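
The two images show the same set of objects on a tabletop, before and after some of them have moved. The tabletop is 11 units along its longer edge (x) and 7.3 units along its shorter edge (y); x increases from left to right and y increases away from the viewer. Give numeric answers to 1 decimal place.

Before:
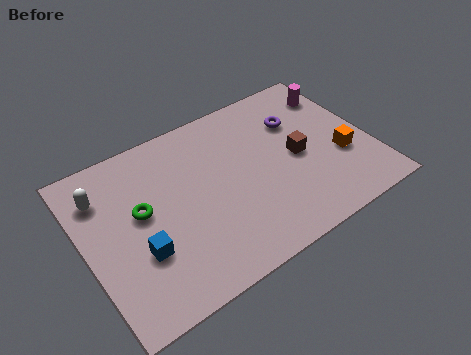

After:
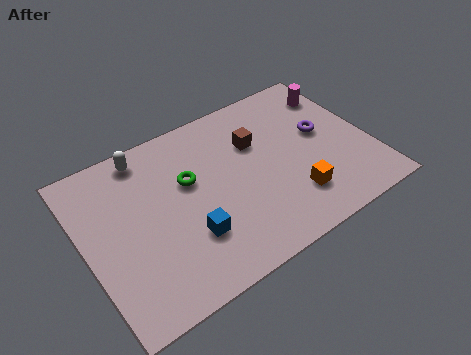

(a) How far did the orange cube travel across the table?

2.3

From (9.8, 2.7) to (7.7, 1.8), the orange cube covered √(2.1² + 0.9²) ≈ 2.3 units.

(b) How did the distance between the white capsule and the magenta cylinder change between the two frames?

-1.8

They were about 9.3 units apart before and 7.5 after — 1.8 units closer together.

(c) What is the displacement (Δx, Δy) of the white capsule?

(1.8, 0.9)

The white capsule was at about (0.9, 5.5) and moved to about (2.7, 6.4).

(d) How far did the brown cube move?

2.0

The brown cube was near (8.2, 3.5) before and (6.8, 4.9) after, so it travelled √(1.4² + 1.4²) ≈ 2.0 units.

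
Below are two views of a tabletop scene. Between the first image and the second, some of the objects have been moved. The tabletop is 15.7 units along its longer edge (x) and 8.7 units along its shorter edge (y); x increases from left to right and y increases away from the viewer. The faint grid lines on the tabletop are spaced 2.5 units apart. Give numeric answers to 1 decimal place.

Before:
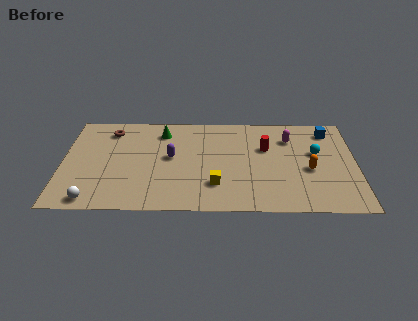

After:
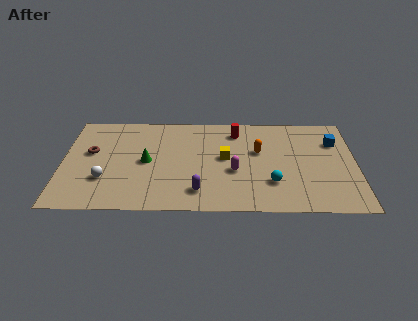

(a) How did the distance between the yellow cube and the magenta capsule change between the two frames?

-4.5

They were about 5.8 units apart before and 1.3 after — 4.5 units closer together.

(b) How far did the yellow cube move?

2.5

From (8.2, 2.3) to (8.7, 4.7), the yellow cube covered √(0.5² + 2.4²) ≈ 2.5 units.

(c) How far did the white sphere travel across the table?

1.9

The white sphere was near (1.7, 0.9) before and (2.3, 2.7) after, so it travelled √(0.6² + 1.8²) ≈ 1.9 units.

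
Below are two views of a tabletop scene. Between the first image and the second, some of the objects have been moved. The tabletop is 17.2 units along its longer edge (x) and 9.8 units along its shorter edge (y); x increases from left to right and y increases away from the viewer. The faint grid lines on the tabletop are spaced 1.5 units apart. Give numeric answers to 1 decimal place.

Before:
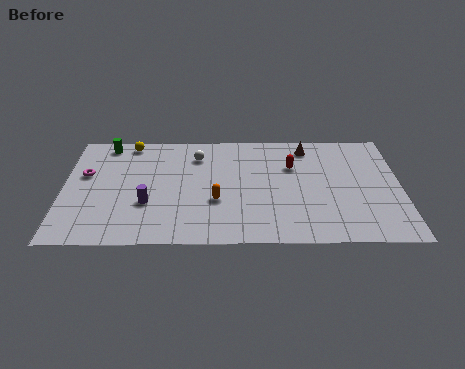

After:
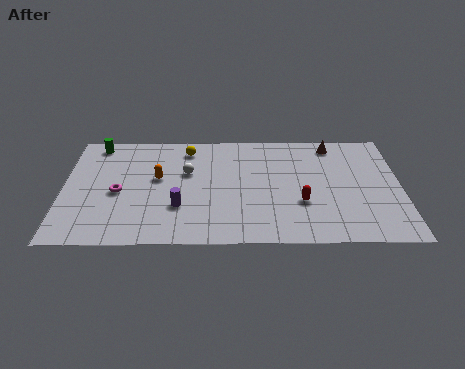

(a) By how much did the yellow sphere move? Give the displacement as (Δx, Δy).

(3.0, -0.6)

The yellow sphere was at about (3.3, 8.8) and moved to about (6.3, 8.2).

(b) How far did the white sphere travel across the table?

1.6

The white sphere was near (6.8, 7.6) before and (6.3, 6.1) after, so it travelled √(0.5² + 1.5²) ≈ 1.6 units.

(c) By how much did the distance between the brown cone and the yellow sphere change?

-1.7

Before: roughly 9.2 units apart; after: 7.5. That's 1.7 units closer together.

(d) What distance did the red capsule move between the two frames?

3.2

The red capsule was near (11.7, 6.6) before and (12.1, 3.4) after, so it travelled √(0.4² + 3.2²) ≈ 3.2 units.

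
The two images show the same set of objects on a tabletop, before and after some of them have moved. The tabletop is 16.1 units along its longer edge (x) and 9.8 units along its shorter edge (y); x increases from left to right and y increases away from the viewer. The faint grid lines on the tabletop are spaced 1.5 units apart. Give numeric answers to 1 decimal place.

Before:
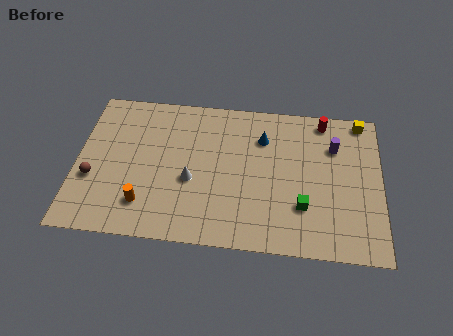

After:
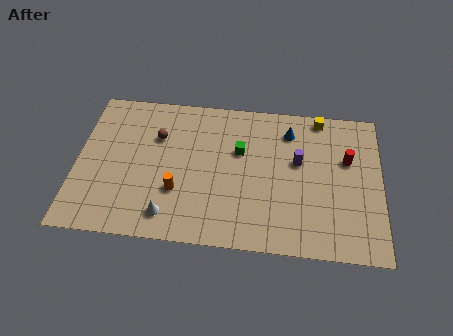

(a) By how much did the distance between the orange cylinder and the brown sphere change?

+0.6

The distance was about 3.1 in the first image and 3.7 in the second, so they moved 0.6 units further apart.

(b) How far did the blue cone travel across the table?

1.5

The blue cone was near (9.8, 7.2) before and (11.2, 7.8) after, so it travelled √(1.4² + 0.6²) ≈ 1.5 units.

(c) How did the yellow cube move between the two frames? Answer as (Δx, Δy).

(-2.2, 0.0)

The yellow cube started near (15.0, 8.9) and ended near (12.8, 8.9).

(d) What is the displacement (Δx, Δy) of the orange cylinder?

(1.7, 1.0)

The orange cylinder was at about (3.7, 2.2) and moved to about (5.4, 3.2).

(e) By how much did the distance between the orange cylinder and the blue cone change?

-0.5

They were about 7.9 units apart before and 7.4 after — 0.5 units closer together.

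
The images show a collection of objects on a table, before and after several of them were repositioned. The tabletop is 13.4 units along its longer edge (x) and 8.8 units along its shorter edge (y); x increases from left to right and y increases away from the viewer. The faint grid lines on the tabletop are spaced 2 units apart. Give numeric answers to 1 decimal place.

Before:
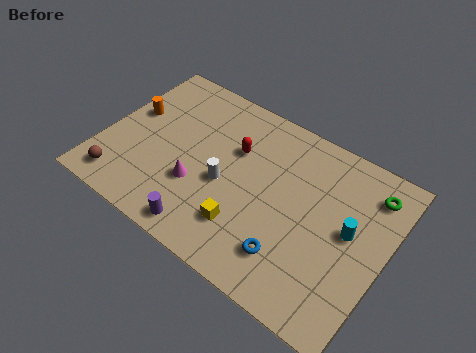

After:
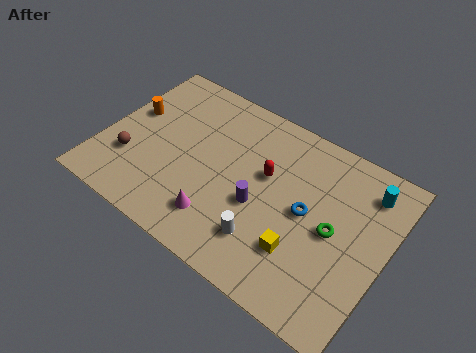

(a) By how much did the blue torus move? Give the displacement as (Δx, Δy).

(0.3, 2.5)

The blue torus started near (9.4, 2.0) and ended near (9.7, 4.5).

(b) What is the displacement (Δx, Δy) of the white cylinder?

(2.3, -1.7)

From the two frames, the white cylinder sits at roughly (5.9, 3.8) before and (8.2, 2.1) after.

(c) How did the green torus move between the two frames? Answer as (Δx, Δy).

(-1.3, -2.8)

From the two frames, the green torus sits at roughly (12.3, 7.1) before and (11.0, 4.3) after.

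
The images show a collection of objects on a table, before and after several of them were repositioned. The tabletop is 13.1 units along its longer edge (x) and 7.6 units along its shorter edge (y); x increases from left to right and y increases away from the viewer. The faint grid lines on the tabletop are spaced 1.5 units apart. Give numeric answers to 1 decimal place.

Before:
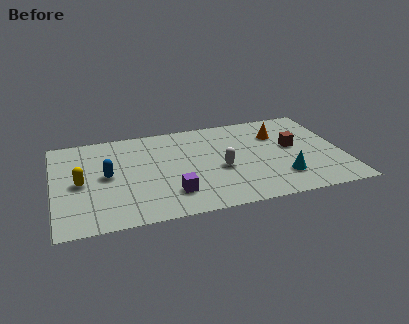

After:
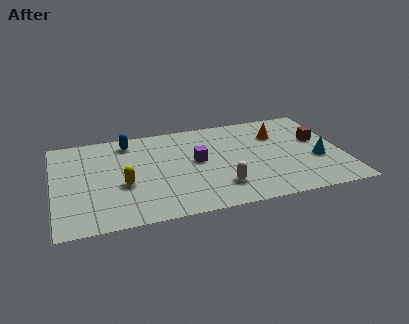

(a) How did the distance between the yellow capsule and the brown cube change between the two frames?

-0.6

Before: roughly 9.7 units apart; after: 9.1. That's 0.6 units closer together.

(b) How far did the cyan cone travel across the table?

2.0

The cyan cone moved from about (10.2, 1.9) to (11.9, 2.9), a distance of √(1.7² + 1.0²) ≈ 2.0.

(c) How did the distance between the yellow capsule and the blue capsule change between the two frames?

+2.2

They were about 1.2 units apart before and 3.4 after — 2.2 units further apart.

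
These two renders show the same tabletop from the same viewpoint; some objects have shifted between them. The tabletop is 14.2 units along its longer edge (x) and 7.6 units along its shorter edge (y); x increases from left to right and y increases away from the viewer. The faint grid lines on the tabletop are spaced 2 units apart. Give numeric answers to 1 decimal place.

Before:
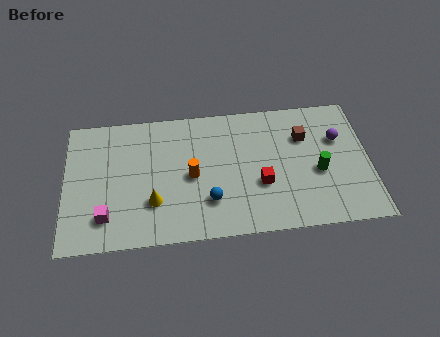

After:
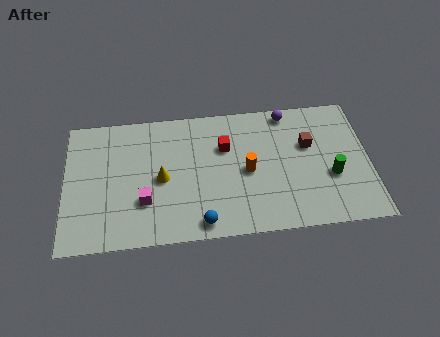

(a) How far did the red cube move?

2.8

From (9.1, 2.8) to (7.5, 5.1), the red cube covered √(1.6² + 2.3²) ≈ 2.8 units.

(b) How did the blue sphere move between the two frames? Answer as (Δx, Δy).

(-0.4, -1.2)

From the two frames, the blue sphere sits at roughly (6.7, 2.1) before and (6.3, 0.9) after.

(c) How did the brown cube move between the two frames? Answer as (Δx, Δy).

(0.2, -0.5)

The brown cube was at about (11.2, 5.3) and moved to about (11.4, 4.8).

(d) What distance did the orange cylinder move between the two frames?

2.6

From (5.9, 3.6) to (8.5, 3.6), the orange cylinder covered √(2.6² + 0.0²) ≈ 2.6 units.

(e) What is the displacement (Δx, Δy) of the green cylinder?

(0.6, -0.3)

From the two frames, the green cylinder sits at roughly (11.8, 3.2) before and (12.4, 2.9) after.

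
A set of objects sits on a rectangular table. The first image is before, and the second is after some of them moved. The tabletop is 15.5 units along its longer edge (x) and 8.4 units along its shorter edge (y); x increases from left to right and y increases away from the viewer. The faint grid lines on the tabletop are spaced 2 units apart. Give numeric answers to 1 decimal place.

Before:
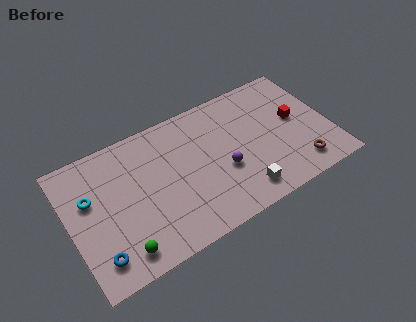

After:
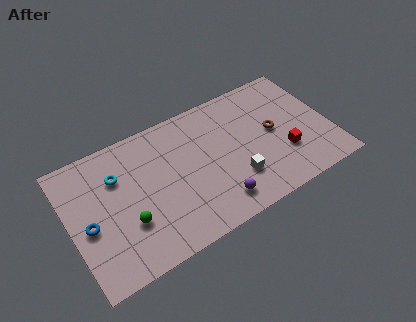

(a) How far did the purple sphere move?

1.9

From (9.0, 3.3) to (8.3, 1.5), the purple sphere covered √(0.7² + 1.8²) ≈ 1.9 units.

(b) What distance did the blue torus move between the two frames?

2.1

The blue torus moved from about (1.3, 1.6) to (1.0, 3.7), a distance of √(0.3² + 2.1²) ≈ 2.1.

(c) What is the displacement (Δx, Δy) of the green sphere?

(0.6, 1.5)

The green sphere started near (2.6, 1.3) and ended near (3.2, 2.8).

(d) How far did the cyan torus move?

1.8

The cyan torus was near (1.3, 5.3) before and (3.0, 5.9) after, so it travelled √(1.7² + 0.6²) ≈ 1.8 units.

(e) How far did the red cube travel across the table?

2.1

From (13.6, 4.6) to (12.6, 2.7), the red cube covered √(1.0² + 1.9²) ≈ 2.1 units.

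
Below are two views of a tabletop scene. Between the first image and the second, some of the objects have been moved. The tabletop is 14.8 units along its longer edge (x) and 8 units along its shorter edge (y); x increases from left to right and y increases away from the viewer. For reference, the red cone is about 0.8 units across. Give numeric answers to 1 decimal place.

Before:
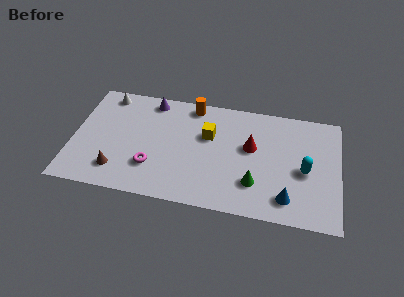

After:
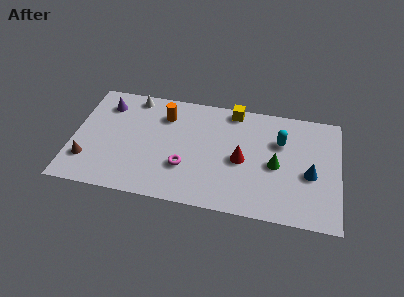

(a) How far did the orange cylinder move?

1.8

From (6.5, 7.1) to (5.0, 6.1), the orange cylinder covered √(1.5² + 1.0²) ≈ 1.8 units.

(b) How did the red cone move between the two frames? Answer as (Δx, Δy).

(-0.5, -1.0)

The red cone started near (9.9, 4.7) and ended near (9.4, 3.7).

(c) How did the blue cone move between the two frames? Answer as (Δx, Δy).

(1.2, 1.9)

The blue cone started near (12.0, 1.5) and ended near (13.2, 3.4).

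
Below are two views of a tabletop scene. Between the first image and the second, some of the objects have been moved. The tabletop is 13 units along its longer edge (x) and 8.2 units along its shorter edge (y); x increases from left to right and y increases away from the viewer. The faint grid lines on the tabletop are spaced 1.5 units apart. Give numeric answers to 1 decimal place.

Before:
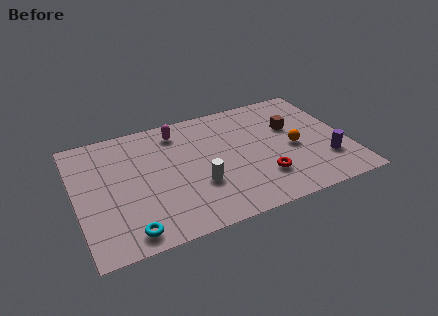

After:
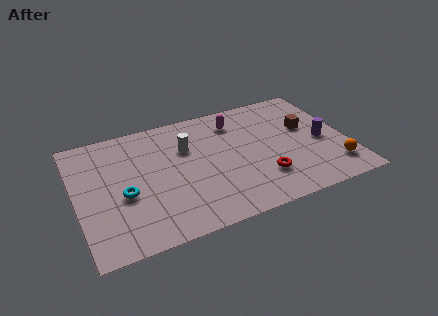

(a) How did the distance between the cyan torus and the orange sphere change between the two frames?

+1.4

They were about 8.6 units apart before and 10.0 after — 1.4 units further apart.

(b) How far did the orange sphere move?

2.6

The orange sphere moved from about (10.4, 3.7) to (12.1, 1.7), a distance of √(1.7² + 2.0²) ≈ 2.6.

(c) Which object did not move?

the red torus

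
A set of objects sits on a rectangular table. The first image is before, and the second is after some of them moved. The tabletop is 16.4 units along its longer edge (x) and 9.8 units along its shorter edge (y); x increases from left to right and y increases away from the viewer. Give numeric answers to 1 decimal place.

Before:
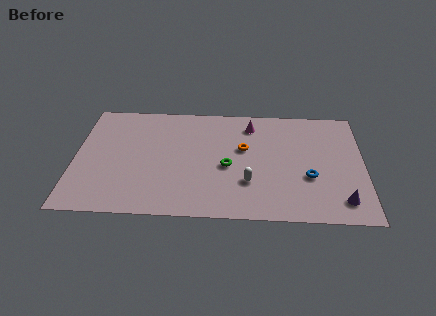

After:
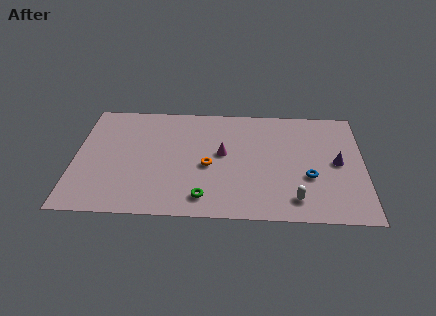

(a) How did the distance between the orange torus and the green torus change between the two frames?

+0.9

Before: roughly 1.8 units apart; after: 2.7. That's 0.9 units further apart.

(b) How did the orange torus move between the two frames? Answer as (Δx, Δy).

(-2.0, -1.6)

The orange torus started near (9.6, 5.9) and ended near (7.6, 4.3).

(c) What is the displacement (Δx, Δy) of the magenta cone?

(-1.6, -2.6)

From the two frames, the magenta cone sits at roughly (10.0, 8.0) before and (8.4, 5.4) after.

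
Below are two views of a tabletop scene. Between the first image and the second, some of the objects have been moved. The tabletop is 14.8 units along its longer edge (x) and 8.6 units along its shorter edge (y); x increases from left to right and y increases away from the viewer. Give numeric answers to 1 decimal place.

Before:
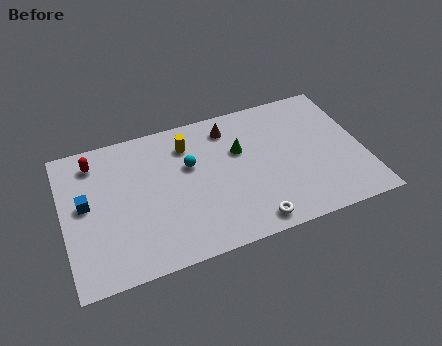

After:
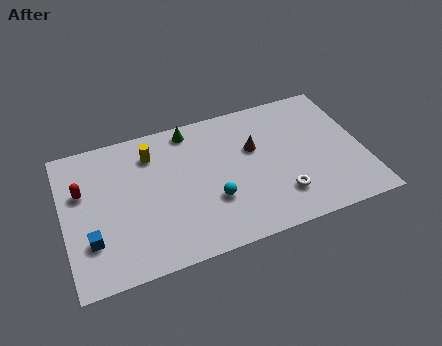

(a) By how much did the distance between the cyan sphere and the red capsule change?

+1.8

Before: roughly 4.9 units apart; after: 6.7. That's 1.8 units further apart.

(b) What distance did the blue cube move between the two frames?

2.2

The blue cube moved from about (1.1, 4.7) to (1.2, 2.5), a distance of √(0.1² + 2.2²) ≈ 2.2.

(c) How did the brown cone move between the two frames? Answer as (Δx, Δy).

(1.1, -1.7)

From the two frames, the brown cone sits at roughly (8.4, 7.1) before and (9.5, 5.4) after.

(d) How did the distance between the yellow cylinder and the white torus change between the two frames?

+1.3

The distance was about 6.3 in the first image and 7.6 in the second, so they moved 1.3 units further apart.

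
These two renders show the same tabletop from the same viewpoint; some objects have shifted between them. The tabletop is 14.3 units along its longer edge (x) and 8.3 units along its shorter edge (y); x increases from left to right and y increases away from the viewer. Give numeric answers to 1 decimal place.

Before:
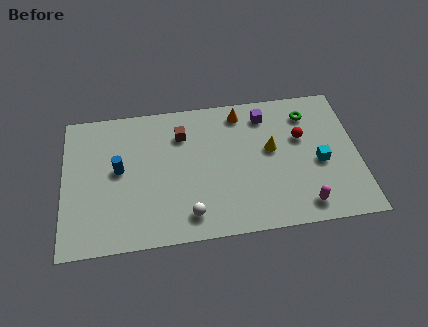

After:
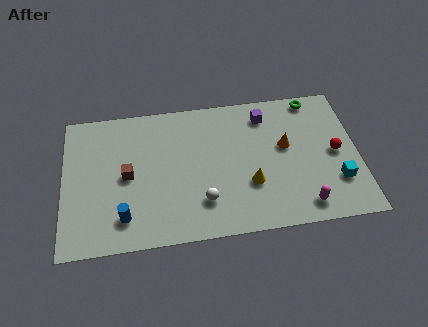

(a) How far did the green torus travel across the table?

0.9

The green torus was near (12.0, 6.6) before and (12.3, 7.5) after, so it travelled √(0.3² + 0.9²) ≈ 0.9 units.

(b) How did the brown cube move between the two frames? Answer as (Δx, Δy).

(-2.7, -2.1)

The brown cube started near (5.8, 6.2) and ended near (3.1, 4.1).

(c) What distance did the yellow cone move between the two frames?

2.2

The yellow cone moved from about (10.1, 4.7) to (9.0, 2.8), a distance of √(1.1² + 1.9²) ≈ 2.2.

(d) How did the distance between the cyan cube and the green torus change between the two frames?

+2.2

The distance was about 3.0 in the first image and 5.2 in the second, so they moved 2.2 units further apart.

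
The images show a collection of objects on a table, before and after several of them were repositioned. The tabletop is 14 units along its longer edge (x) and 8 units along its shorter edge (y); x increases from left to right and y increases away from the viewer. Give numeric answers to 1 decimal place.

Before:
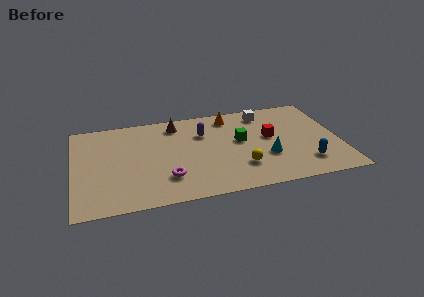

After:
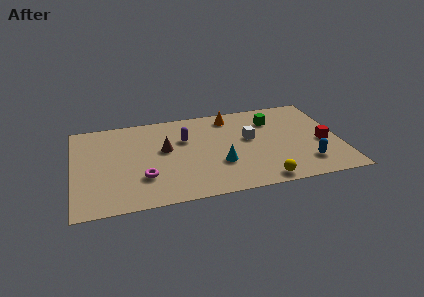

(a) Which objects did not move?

the blue capsule and the orange cone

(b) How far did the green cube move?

2.3

The green cube moved from about (8.8, 4.5) to (10.6, 6.0), a distance of √(1.8² + 1.5²) ≈ 2.3.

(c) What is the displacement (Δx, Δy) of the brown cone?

(-0.7, -2.1)

From the two frames, the brown cone sits at roughly (5.5, 6.7) before and (4.8, 4.6) after.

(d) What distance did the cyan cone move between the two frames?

2.5

The cyan cone was near (10.1, 2.8) before and (7.6, 2.7) after, so it travelled √(2.5² + 0.1²) ≈ 2.5 units.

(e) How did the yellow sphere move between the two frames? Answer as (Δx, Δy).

(1.0, -1.4)

The yellow sphere was at about (8.7, 2.2) and moved to about (9.7, 0.8).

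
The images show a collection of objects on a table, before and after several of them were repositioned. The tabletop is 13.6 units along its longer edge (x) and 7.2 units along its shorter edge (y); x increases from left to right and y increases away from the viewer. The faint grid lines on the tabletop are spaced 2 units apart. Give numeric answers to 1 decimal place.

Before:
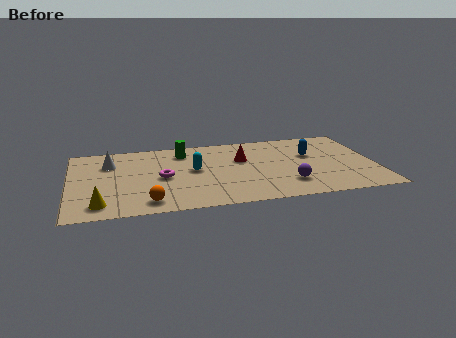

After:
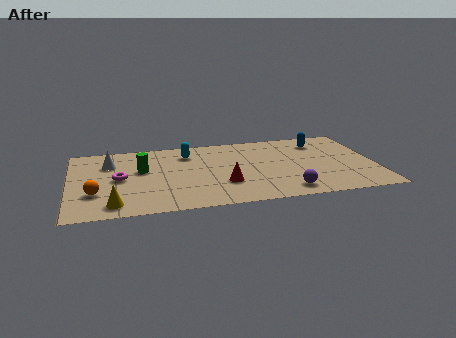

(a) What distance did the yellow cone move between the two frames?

0.6

The yellow cone moved from about (1.3, 1.2) to (1.9, 1.1), a distance of √(0.6² + 0.1²) ≈ 0.6.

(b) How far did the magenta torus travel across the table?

1.9

The magenta torus was near (4.1, 3.4) before and (2.2, 3.6) after, so it travelled √(1.9² + 0.2²) ≈ 1.9 units.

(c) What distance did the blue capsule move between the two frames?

1.3

The blue capsule moved from about (10.8, 4.5) to (11.3, 5.7), a distance of √(0.5² + 1.2²) ≈ 1.3.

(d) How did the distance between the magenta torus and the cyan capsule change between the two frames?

+2.2

The distance was about 1.5 in the first image and 3.7 in the second, so they moved 2.2 units further apart.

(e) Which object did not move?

the white cone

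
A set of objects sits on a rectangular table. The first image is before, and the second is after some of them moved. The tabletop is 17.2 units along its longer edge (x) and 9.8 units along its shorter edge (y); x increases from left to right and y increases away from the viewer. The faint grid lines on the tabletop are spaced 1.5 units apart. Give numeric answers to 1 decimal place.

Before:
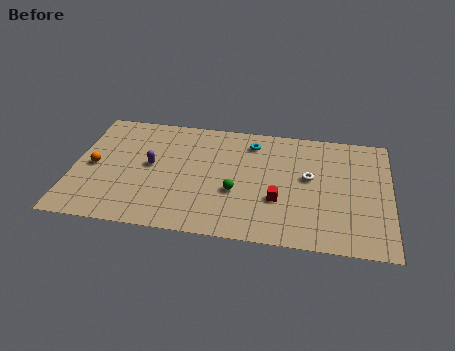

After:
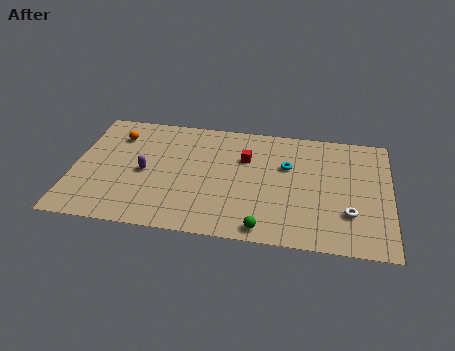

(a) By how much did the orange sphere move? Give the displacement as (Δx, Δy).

(1.1, 2.8)

The orange sphere started near (1.1, 4.7) and ended near (2.2, 7.5).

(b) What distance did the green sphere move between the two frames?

3.1

The green sphere was near (8.9, 3.7) before and (10.5, 1.0) after, so it travelled √(1.6² + 2.7²) ≈ 3.1 units.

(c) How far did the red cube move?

3.7

The red cube was near (11.2, 3.4) before and (9.3, 6.6) after, so it travelled √(1.9² + 3.2²) ≈ 3.7 units.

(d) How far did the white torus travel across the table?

3.4

The white torus moved from about (12.8, 5.5) to (15.0, 2.9), a distance of √(2.2² + 2.6²) ≈ 3.4.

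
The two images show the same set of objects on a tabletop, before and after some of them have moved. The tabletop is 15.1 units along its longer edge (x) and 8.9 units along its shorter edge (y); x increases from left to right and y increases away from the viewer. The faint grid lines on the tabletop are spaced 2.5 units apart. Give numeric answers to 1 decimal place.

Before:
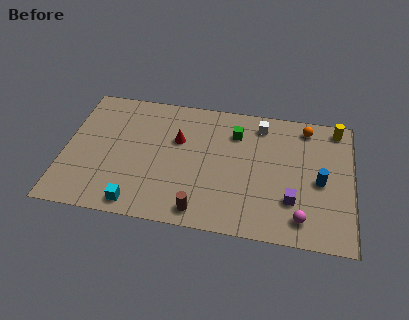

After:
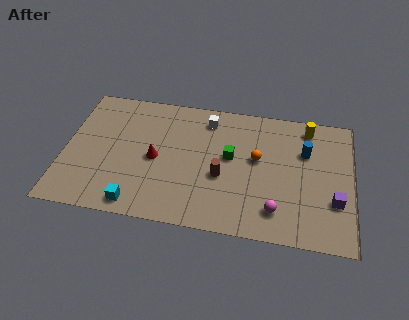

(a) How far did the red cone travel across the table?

1.9

The red cone was near (5.9, 5.7) before and (4.8, 4.2) after, so it travelled √(1.1² + 1.5²) ≈ 1.9 units.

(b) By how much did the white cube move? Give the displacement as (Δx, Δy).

(-2.8, -0.1)

The white cube started near (10.2, 7.5) and ended near (7.4, 7.4).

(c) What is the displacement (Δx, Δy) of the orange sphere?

(-2.5, -2.6)

The orange sphere was at about (12.6, 7.7) and moved to about (10.1, 5.1).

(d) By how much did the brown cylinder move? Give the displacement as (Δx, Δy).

(1.0, 2.5)

The brown cylinder was at about (7.3, 1.1) and moved to about (8.3, 3.6).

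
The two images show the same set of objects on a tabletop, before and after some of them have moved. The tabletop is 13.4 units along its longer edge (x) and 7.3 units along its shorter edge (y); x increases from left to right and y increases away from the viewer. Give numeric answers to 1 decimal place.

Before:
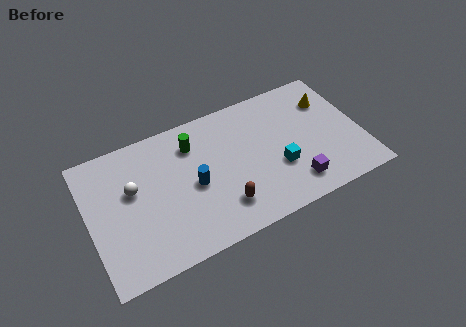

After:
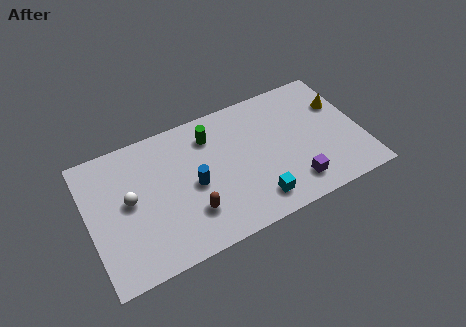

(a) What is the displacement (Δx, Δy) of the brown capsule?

(-1.5, 0.3)

From the two frames, the brown capsule sits at roughly (6.3, 1.7) before and (4.8, 2.0) after.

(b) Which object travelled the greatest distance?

the cyan cube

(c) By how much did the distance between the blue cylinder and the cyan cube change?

-0.7

The distance was about 4.2 in the first image and 3.5 in the second, so they moved 0.7 units closer together.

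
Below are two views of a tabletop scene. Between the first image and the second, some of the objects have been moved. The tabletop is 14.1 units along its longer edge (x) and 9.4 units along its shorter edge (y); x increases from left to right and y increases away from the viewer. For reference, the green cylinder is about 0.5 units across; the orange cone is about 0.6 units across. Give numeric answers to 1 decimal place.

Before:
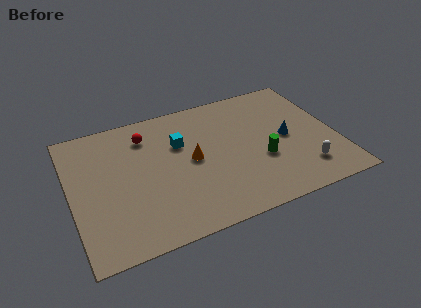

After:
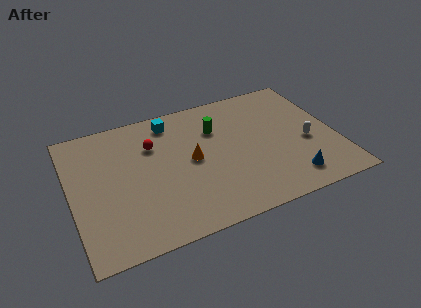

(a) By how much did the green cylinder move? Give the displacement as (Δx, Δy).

(-2.1, 3.1)

The green cylinder started near (10.0, 3.5) and ended near (7.9, 6.6).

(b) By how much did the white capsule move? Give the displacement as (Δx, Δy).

(0.4, 1.9)

From the two frames, the white capsule sits at roughly (12.1, 2.0) before and (12.5, 3.9) after.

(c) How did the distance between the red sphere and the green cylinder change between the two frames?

-3.6

Before: roughly 7.0 units apart; after: 3.4. That's 3.6 units closer together.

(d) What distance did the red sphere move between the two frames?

0.9

The red sphere was near (4.2, 7.4) before and (4.5, 6.6) after, so it travelled √(0.3² + 0.8²) ≈ 0.9 units.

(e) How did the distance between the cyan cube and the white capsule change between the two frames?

+0.5

Before: roughly 7.5 units apart; after: 8.0. That's 0.5 units further apart.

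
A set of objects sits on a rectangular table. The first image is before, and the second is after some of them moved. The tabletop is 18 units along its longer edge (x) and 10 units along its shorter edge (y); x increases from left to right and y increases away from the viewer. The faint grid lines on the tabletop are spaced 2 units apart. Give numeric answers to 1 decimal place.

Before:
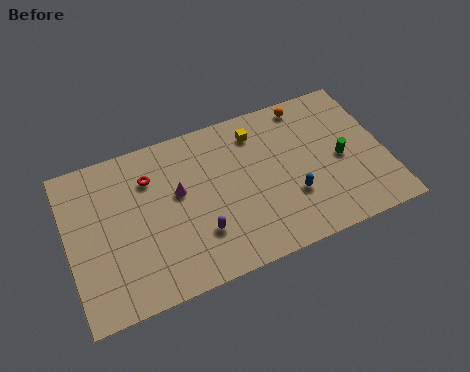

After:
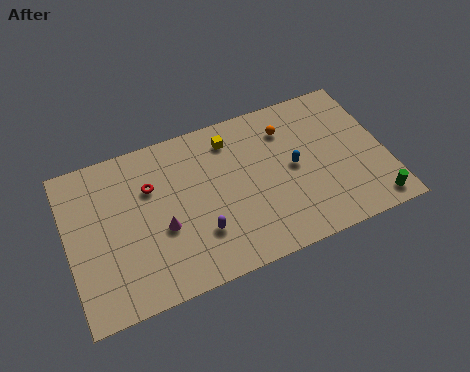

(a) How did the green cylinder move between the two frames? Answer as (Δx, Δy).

(1.4, -3.5)

The green cylinder was at about (15.5, 4.7) and moved to about (16.9, 1.2).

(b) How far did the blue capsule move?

1.8

From (12.5, 3.3) to (12.8, 5.1), the blue capsule covered √(0.3² + 1.8²) ≈ 1.8 units.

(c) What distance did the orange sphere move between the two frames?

1.8

The orange sphere moved from about (14.0, 8.9) to (12.7, 7.7), a distance of √(1.3² + 1.2²) ≈ 1.8.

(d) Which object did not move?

the purple capsule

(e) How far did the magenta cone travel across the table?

2.2

From (6.3, 5.9) to (5.2, 4.0), the magenta cone covered √(1.1² + 1.9²) ≈ 2.2 units.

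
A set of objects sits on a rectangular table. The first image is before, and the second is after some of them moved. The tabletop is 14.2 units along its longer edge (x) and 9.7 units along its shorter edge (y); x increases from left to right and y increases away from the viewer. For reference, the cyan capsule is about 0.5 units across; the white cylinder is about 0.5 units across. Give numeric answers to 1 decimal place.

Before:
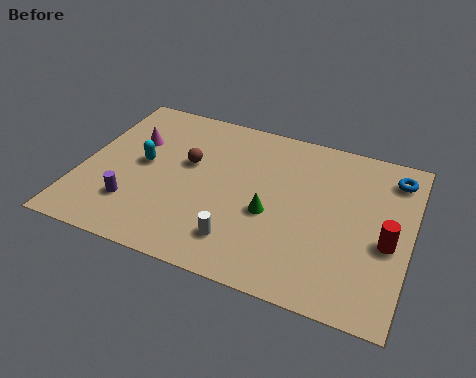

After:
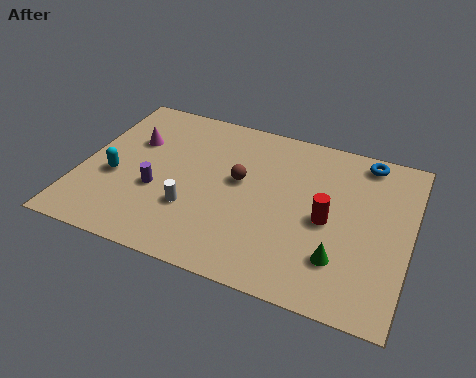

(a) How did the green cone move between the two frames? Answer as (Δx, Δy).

(3.1, -1.5)

The green cone was at about (8.3, 4.0) and moved to about (11.4, 2.5).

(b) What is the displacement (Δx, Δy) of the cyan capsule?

(-1.1, -1.2)

The cyan capsule started near (2.6, 5.1) and ended near (1.5, 3.9).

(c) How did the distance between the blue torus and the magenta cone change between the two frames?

-1.2

The distance was about 11.4 in the first image and 10.2 in the second, so they moved 1.2 units closer together.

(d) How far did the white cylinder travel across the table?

2.5

The white cylinder was near (7.2, 2.0) before and (5.0, 3.1) after, so it travelled √(2.2² + 1.1²) ≈ 2.5 units.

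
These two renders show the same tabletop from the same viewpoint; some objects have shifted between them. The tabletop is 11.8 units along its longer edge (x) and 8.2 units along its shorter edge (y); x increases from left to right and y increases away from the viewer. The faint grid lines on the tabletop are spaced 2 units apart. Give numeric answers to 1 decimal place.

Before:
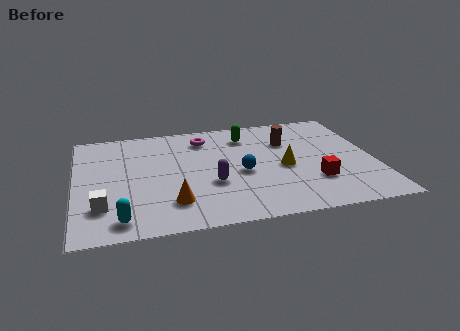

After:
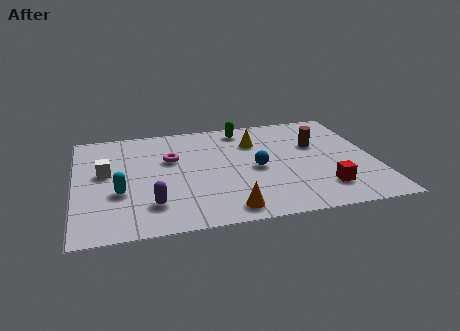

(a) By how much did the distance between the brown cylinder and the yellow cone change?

+0.5

The distance was about 2.0 in the first image and 2.5 in the second, so they moved 0.5 units further apart.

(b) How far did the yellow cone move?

2.4

From (8.2, 3.7) to (7.2, 5.9), the yellow cone covered √(1.0² + 2.2²) ≈ 2.4 units.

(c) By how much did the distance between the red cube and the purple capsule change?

+2.7

Before: roughly 4.0 units apart; after: 6.7. That's 2.7 units further apart.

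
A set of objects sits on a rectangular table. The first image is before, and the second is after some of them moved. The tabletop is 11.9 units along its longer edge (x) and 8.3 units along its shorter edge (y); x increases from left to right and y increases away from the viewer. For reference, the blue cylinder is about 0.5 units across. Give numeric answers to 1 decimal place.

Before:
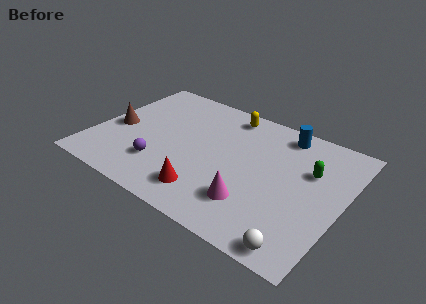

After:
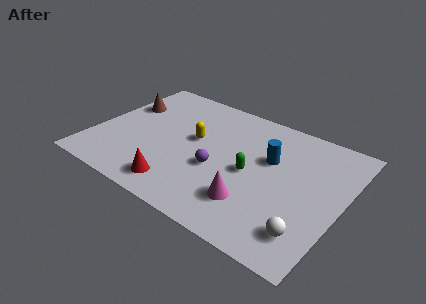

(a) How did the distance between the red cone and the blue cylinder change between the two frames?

-0.8

They were about 6.2 units apart before and 5.4 after — 0.8 units closer together.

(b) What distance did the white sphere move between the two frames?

0.9

The white sphere moved from about (10.5, 0.8) to (10.7, 1.7), a distance of √(0.2² + 0.9²) ≈ 0.9.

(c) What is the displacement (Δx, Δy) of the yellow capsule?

(-1.2, -2.5)

The yellow capsule started near (5.9, 7.2) and ended near (4.7, 4.7).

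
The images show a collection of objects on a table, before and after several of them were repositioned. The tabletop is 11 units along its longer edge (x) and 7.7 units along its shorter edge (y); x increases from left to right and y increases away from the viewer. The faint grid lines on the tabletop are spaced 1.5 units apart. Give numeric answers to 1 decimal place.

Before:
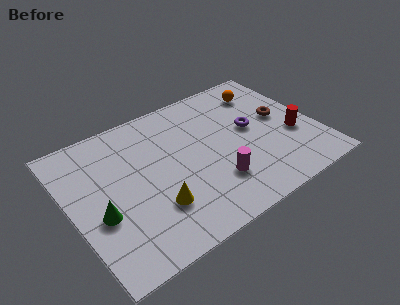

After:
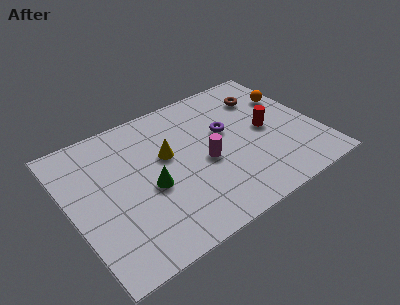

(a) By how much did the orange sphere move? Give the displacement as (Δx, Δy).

(1.0, -0.9)

The orange sphere was at about (9.2, 6.1) and moved to about (10.2, 5.2).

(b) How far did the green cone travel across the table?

2.3

The green cone moved from about (1.1, 3.0) to (3.4, 3.3), a distance of √(2.3² + 0.3²) ≈ 2.3.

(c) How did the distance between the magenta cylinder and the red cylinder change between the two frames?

-1.0

The distance was about 3.9 in the first image and 2.9 in the second, so they moved 1.0 units closer together.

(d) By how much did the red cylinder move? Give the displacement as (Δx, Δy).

(-1.1, 0.9)

The red cylinder was at about (9.9, 2.9) and moved to about (8.8, 3.8).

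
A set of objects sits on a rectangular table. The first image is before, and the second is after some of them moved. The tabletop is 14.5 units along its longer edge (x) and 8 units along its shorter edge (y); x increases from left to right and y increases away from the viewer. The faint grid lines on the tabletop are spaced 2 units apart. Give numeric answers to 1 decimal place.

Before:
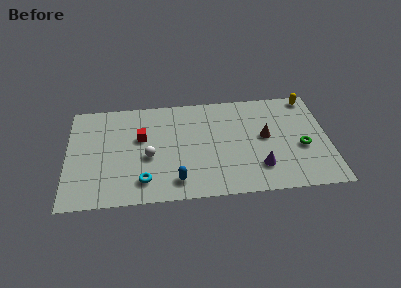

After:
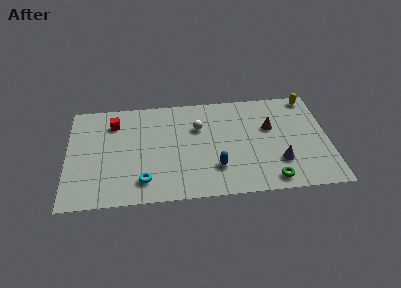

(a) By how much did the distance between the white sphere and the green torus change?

-2.6

Before: roughly 8.5 units apart; after: 5.9. That's 2.6 units closer together.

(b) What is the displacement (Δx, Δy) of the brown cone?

(0.3, 0.7)

The brown cone was at about (11.0, 4.3) and moved to about (11.3, 5.0).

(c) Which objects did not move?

the yellow capsule and the cyan torus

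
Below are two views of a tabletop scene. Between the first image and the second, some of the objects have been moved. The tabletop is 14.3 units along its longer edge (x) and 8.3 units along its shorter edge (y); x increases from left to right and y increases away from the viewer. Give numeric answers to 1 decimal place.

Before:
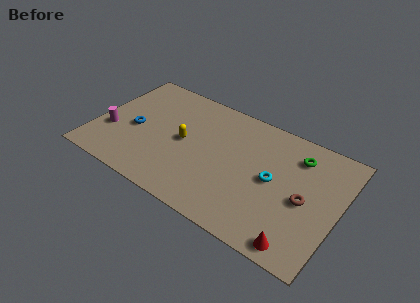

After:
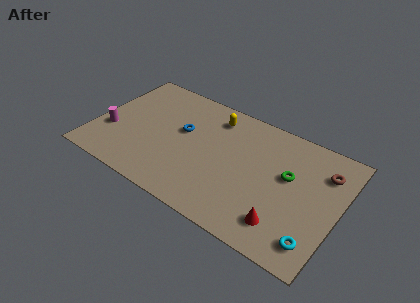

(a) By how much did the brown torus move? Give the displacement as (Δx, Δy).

(0.8, 2.4)

The brown torus was at about (12.4, 3.8) and moved to about (13.2, 6.2).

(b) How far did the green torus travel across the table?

1.6

From (11.6, 6.5) to (11.3, 4.9), the green torus covered √(0.3² + 1.6²) ≈ 1.6 units.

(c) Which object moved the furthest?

the cyan torus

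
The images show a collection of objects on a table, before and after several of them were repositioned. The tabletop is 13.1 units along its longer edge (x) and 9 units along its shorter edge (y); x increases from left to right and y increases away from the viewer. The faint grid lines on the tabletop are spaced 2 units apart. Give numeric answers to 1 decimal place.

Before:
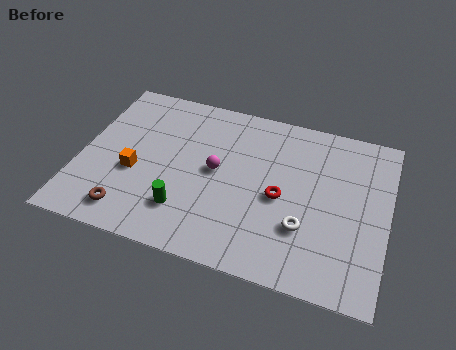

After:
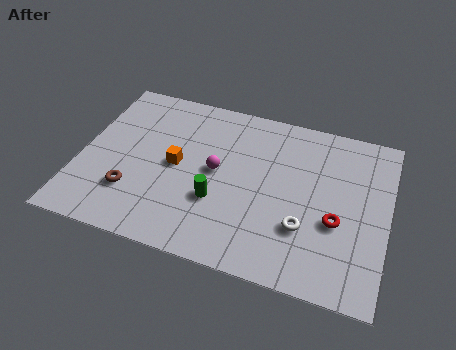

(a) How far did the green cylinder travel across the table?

1.6

The green cylinder was near (4.7, 2.2) before and (6.0, 3.1) after, so it travelled √(1.3² + 0.9²) ≈ 1.6 units.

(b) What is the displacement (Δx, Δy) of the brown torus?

(0.0, 1.1)

The brown torus started near (2.4, 1.4) and ended near (2.4, 2.5).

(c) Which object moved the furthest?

the red torus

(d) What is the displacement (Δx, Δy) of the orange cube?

(1.7, 0.9)

From the two frames, the orange cube sits at roughly (2.4, 3.6) before and (4.1, 4.5) after.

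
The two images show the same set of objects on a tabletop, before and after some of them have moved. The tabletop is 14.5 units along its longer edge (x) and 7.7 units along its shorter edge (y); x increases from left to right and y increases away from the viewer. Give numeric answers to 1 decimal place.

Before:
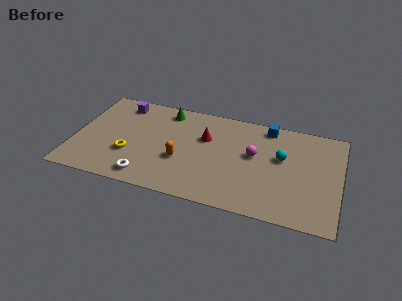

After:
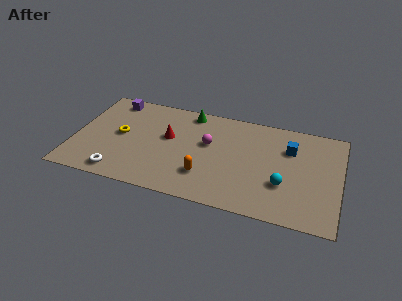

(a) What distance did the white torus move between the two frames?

1.5

From (4.2, 1.1) to (2.7, 1.0), the white torus covered √(1.5² + 0.1²) ≈ 1.5 units.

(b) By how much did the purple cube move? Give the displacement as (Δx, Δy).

(-0.5, 0.2)

The purple cube started near (2.3, 6.5) and ended near (1.8, 6.7).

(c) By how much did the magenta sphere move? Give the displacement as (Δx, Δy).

(-2.5, 0.2)

The magenta sphere started near (9.8, 4.4) and ended near (7.3, 4.6).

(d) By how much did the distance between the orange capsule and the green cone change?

+1.0

They were about 3.9 units apart before and 4.9 after — 1.0 units further apart.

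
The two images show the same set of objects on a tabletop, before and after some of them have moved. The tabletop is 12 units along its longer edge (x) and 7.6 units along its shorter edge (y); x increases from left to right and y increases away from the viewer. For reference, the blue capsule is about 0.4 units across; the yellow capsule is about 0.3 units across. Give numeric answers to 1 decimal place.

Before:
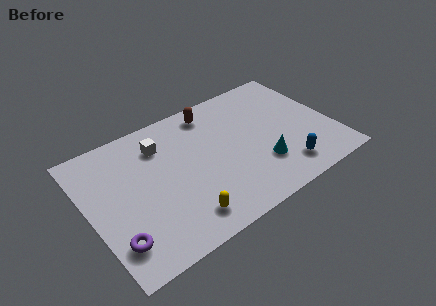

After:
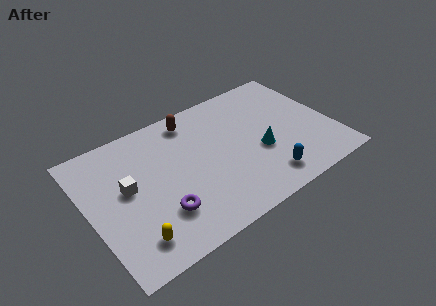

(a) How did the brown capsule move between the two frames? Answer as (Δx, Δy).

(-1.0, 0.0)

From the two frames, the brown capsule sits at roughly (6.5, 6.5) before and (5.5, 6.5) after.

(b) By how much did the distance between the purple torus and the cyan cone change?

-2.1

They were about 7.3 units apart before and 5.2 after — 2.1 units closer together.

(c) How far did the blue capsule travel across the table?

1.0

The blue capsule moved from about (9.2, 1.4) to (8.2, 1.3), a distance of √(1.0² + 0.1²) ≈ 1.0.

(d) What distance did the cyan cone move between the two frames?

0.8

From (8.2, 2.2) to (8.3, 3.0), the cyan cone covered √(0.1² + 0.8²) ≈ 0.8 units.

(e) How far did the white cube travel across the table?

2.5

The white cube was near (3.8, 5.8) before and (1.9, 4.2) after, so it travelled √(1.9² + 1.6²) ≈ 2.5 units.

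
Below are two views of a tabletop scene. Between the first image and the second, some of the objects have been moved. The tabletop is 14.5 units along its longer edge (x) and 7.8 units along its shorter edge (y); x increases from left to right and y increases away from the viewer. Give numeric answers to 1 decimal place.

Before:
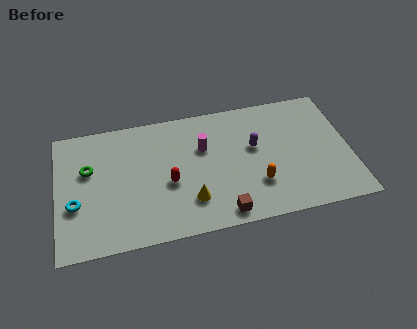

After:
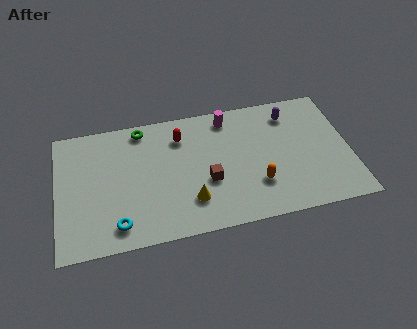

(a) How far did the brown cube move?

2.2

The brown cube was near (8.0, 0.9) before and (7.4, 3.0) after, so it travelled √(0.6² + 2.1²) ≈ 2.2 units.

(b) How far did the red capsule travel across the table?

2.8

The red capsule moved from about (5.5, 3.3) to (6.2, 6.0), a distance of √(0.7² + 2.7²) ≈ 2.8.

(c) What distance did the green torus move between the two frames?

3.4

From (1.6, 4.9) to (4.3, 6.9), the green torus covered √(2.7² + 2.0²) ≈ 3.4 units.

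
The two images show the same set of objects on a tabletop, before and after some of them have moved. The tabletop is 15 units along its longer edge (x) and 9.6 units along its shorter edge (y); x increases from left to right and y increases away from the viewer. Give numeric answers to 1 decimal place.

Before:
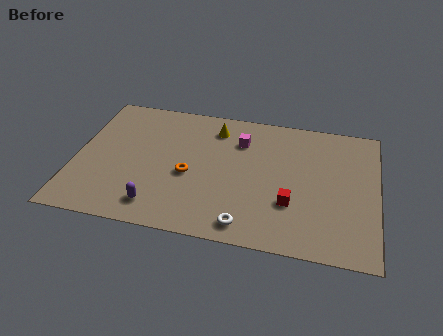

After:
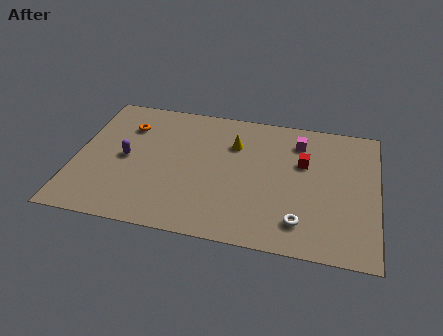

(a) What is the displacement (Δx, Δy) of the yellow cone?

(1.0, -1.0)

The yellow cone was at about (6.8, 7.8) and moved to about (7.8, 6.8).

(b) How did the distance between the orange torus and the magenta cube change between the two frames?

+4.8

The distance was about 3.8 in the first image and 8.6 in the second, so they moved 4.8 units further apart.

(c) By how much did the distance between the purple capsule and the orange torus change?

-0.5

They were about 2.9 units apart before and 2.4 after — 0.5 units closer together.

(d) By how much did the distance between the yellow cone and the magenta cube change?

+1.8

Before: roughly 1.5 units apart; after: 3.3. That's 1.8 units further apart.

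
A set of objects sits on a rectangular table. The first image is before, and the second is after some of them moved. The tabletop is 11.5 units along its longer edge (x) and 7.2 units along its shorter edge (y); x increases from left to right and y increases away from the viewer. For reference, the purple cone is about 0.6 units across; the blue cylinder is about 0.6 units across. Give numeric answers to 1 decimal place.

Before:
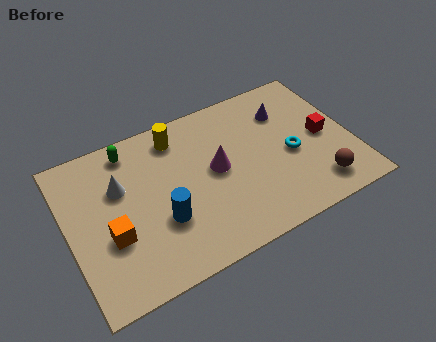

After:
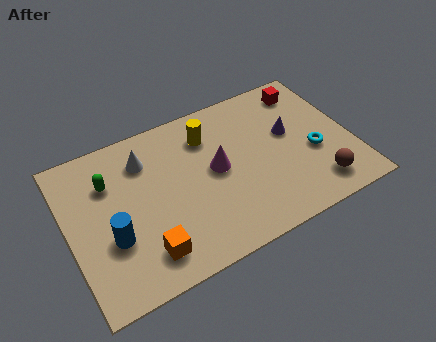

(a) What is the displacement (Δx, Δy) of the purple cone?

(0.0, -1.1)

From the two frames, the purple cone sits at roughly (9.1, 5.3) before and (9.1, 4.2) after.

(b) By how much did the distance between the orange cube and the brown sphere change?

-1.3

The distance was about 8.3 in the first image and 7.0 in the second, so they moved 1.3 units closer together.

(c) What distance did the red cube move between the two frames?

2.5

The red cube was near (10.4, 3.5) before and (10.1, 6.0) after, so it travelled √(0.3² + 2.5²) ≈ 2.5 units.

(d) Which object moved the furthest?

the red cube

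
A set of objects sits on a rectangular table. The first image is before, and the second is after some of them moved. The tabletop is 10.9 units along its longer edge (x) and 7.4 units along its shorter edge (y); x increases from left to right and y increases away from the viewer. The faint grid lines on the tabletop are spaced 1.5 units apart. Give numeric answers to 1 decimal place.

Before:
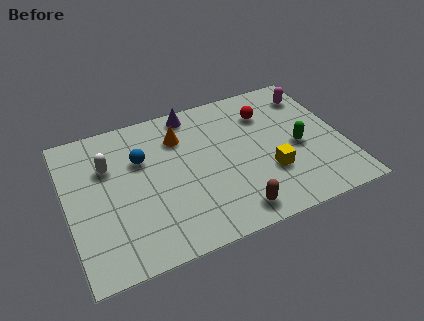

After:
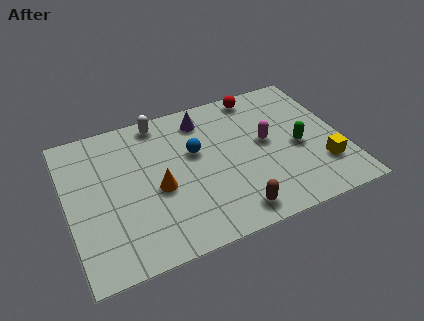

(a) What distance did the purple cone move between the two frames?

0.6

The purple cone moved from about (5.2, 6.6) to (5.6, 6.1), a distance of √(0.4² + 0.5²) ≈ 0.6.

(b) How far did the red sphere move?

1.1

The red sphere moved from about (8.1, 5.5) to (7.9, 6.6), a distance of √(0.2² + 1.1²) ≈ 1.1.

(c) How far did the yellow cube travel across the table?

2.1

The yellow cube moved from about (7.8, 2.4) to (9.9, 2.0), a distance of √(2.1² + 0.4²) ≈ 2.1.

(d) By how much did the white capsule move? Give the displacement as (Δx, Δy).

(2.2, 1.6)

The white capsule was at about (1.7, 5.0) and moved to about (3.9, 6.6).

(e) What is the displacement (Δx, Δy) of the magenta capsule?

(-2.1, -1.9)

From the two frames, the magenta capsule sits at roughly (10.0, 5.9) before and (7.9, 4.0) after.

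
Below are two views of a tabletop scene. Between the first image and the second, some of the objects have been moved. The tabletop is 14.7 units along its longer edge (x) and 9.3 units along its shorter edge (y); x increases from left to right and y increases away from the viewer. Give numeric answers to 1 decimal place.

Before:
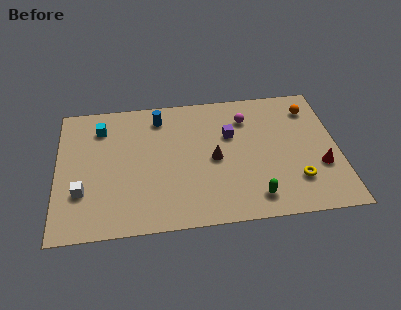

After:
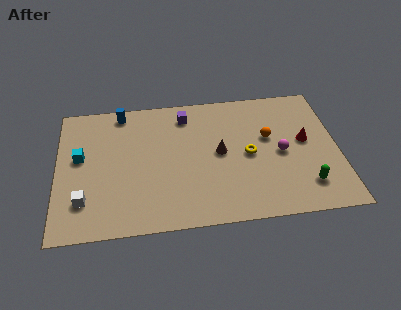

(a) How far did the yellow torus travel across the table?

3.2

The yellow torus was near (12.4, 2.4) before and (10.0, 4.5) after, so it travelled √(2.4² + 2.1²) ≈ 3.2 units.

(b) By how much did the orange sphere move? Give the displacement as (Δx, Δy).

(-2.3, -1.8)

From the two frames, the orange sphere sits at roughly (13.4, 7.4) before and (11.1, 5.6) after.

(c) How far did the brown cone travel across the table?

0.5

The brown cone was near (8.2, 4.4) before and (8.5, 4.8) after, so it travelled √(0.3² + 0.4²) ≈ 0.5 units.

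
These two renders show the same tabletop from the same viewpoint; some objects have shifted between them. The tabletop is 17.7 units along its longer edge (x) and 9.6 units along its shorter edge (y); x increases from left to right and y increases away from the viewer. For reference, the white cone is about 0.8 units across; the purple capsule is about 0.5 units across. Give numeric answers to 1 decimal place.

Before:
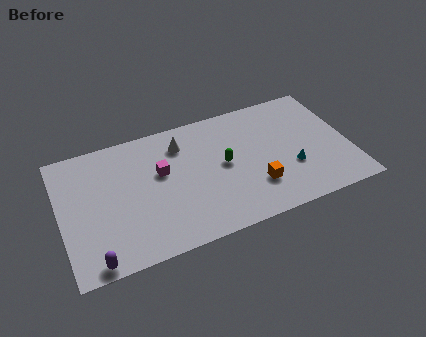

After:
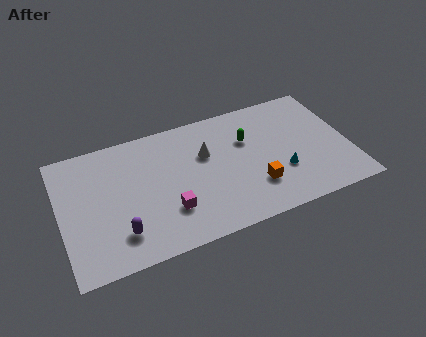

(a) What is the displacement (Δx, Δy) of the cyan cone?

(-0.6, -0.1)

The cyan cone started near (14.0, 3.3) and ended near (13.4, 3.2).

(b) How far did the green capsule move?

2.1

The green capsule moved from about (10.0, 5.0) to (11.6, 6.4), a distance of √(1.6² + 1.4²) ≈ 2.1.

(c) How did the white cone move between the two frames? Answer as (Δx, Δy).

(1.4, -1.3)

The white cone started near (7.6, 7.5) and ended near (9.0, 6.2).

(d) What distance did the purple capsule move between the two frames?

2.2

The purple capsule was near (1.7, 0.8) before and (3.4, 2.2) after, so it travelled √(1.7² + 1.4²) ≈ 2.2 units.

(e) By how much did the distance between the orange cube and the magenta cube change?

-1.0

Before: roughly 6.3 units apart; after: 5.3. That's 1.0 units closer together.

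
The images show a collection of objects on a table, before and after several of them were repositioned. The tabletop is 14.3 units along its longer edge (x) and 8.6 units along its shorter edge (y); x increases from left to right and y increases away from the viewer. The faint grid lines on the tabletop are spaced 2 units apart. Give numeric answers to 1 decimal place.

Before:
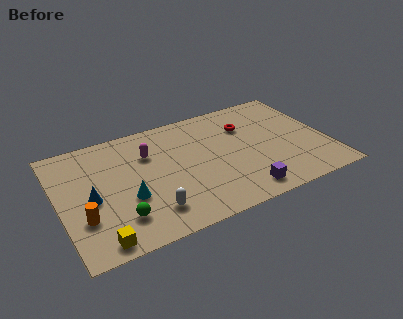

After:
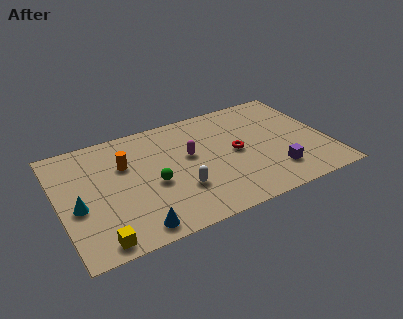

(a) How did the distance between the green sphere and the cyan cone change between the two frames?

+2.7

Before: roughly 1.3 units apart; after: 4.0. That's 2.7 units further apart.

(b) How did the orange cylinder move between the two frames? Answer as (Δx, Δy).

(2.5, 3.0)

The orange cylinder was at about (1.1, 2.7) and moved to about (3.6, 5.7).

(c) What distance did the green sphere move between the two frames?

2.6

From (2.9, 2.0) to (4.9, 3.7), the green sphere covered √(2.0² + 1.7²) ≈ 2.6 units.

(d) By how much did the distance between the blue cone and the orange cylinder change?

+3.4

They were about 1.3 units apart before and 4.7 after — 3.4 units further apart.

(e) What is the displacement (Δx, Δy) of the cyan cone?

(-2.6, 0.4)

From the two frames, the cyan cone sits at roughly (3.5, 3.2) before and (0.9, 3.6) after.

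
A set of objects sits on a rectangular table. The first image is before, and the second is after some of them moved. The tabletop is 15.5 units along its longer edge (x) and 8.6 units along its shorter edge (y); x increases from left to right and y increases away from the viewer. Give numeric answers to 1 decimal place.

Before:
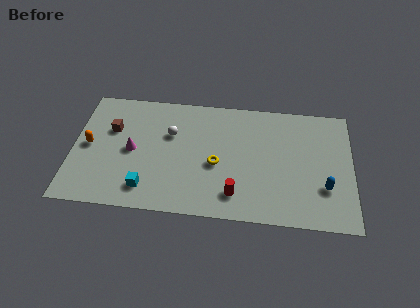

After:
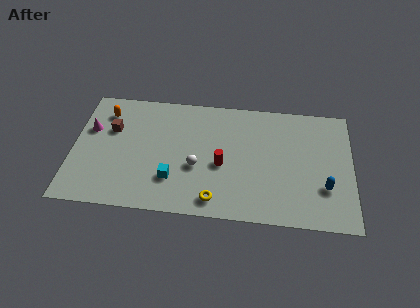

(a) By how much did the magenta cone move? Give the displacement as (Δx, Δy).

(-2.4, 1.3)

From the two frames, the magenta cone sits at roughly (3.3, 4.2) before and (0.9, 5.5) after.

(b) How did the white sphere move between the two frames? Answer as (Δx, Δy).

(1.5, -2.2)

The white sphere started near (5.4, 5.6) and ended near (6.9, 3.4).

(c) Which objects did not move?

the blue capsule and the brown cube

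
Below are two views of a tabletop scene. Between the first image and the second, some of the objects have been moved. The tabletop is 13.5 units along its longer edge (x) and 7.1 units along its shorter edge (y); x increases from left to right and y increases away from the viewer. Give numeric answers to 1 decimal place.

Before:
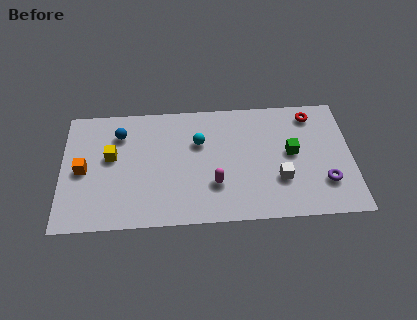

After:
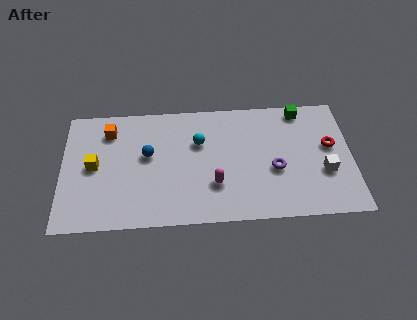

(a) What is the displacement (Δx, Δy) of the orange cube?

(1.2, 2.2)

From the two frames, the orange cube sits at roughly (1.0, 3.4) before and (2.2, 5.6) after.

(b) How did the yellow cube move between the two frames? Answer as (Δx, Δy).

(-0.8, -0.5)

The yellow cube was at about (2.3, 4.1) and moved to about (1.5, 3.6).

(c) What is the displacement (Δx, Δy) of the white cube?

(2.1, 0.3)

The white cube was at about (10.1, 2.3) and moved to about (12.2, 2.6).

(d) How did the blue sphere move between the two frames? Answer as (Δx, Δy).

(1.3, -1.3)

The blue sphere was at about (2.7, 5.4) and moved to about (4.0, 4.1).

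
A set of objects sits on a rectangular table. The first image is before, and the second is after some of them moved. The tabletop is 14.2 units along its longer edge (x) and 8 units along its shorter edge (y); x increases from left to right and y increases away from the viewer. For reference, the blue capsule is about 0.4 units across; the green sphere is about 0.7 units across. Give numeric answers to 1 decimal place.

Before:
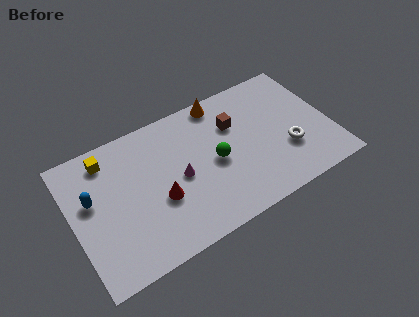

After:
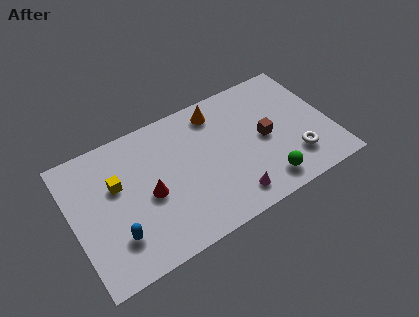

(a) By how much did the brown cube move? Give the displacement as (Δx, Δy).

(1.5, -1.6)

From the two frames, the brown cube sits at roughly (9.1, 5.5) before and (10.6, 3.9) after.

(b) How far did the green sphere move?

3.5

The green sphere moved from about (7.8, 3.8) to (10.2, 1.3), a distance of √(2.4² + 2.5²) ≈ 3.5.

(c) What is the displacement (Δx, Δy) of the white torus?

(0.3, -0.7)

The white torus was at about (11.7, 2.7) and moved to about (12.0, 2.0).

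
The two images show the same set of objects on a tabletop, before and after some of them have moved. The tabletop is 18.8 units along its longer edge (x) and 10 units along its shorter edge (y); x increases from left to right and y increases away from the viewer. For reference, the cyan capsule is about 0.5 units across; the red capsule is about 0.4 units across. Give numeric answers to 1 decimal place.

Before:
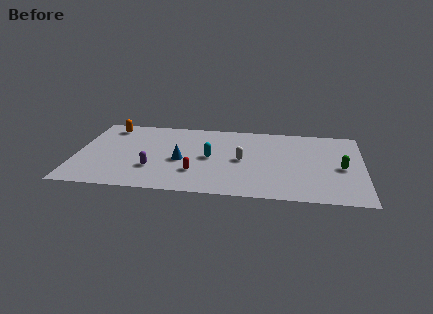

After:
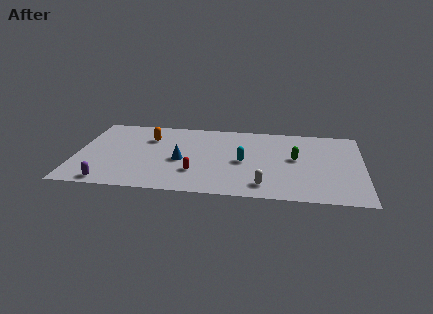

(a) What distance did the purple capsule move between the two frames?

3.5

From (5.1, 3.1) to (2.3, 1.0), the purple capsule covered √(2.8² + 2.1²) ≈ 3.5 units.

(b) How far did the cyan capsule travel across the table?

2.2

The cyan capsule was near (8.8, 5.0) before and (11.0, 4.7) after, so it travelled √(2.2² + 0.3²) ≈ 2.2 units.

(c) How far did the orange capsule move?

3.0

The orange capsule was near (2.0, 8.5) before and (4.7, 7.2) after, so it travelled √(2.7² + 1.3²) ≈ 3.0 units.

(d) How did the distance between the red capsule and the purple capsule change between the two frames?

+3.1

They were about 2.8 units apart before and 5.9 after — 3.1 units further apart.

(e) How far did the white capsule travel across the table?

3.5

From (10.9, 4.9) to (12.4, 1.7), the white capsule covered √(1.5² + 3.2²) ≈ 3.5 units.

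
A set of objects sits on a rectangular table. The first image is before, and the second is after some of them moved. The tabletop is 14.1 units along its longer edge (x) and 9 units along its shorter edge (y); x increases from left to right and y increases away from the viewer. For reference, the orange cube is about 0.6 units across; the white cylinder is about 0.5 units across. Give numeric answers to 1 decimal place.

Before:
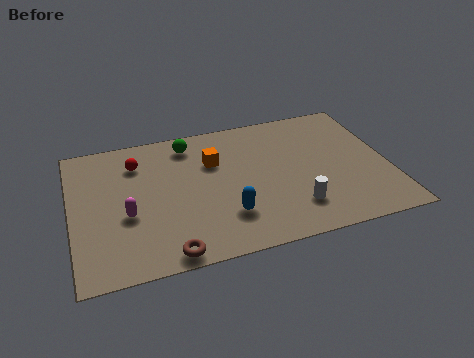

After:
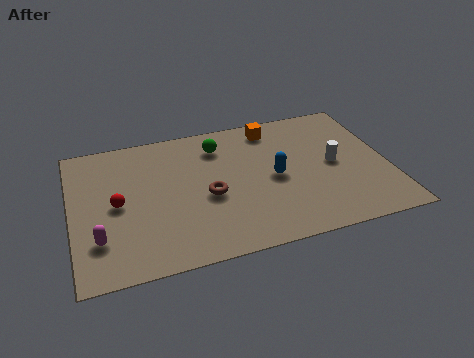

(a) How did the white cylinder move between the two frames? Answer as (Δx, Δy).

(2.0, 2.4)

The white cylinder started near (9.7, 2.1) and ended near (11.7, 4.5).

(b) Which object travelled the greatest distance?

the brown torus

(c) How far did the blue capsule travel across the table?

3.0

The blue capsule was near (6.7, 2.4) before and (9.0, 4.3) after, so it travelled √(2.3² + 1.9²) ≈ 3.0 units.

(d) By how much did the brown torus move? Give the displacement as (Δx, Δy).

(2.0, 3.1)

From the two frames, the brown torus sits at roughly (4.0, 0.8) before and (6.0, 3.9) after.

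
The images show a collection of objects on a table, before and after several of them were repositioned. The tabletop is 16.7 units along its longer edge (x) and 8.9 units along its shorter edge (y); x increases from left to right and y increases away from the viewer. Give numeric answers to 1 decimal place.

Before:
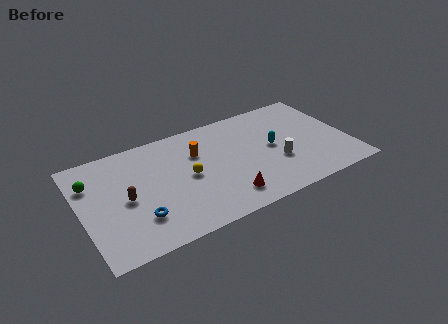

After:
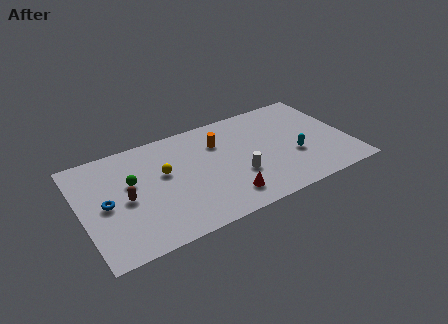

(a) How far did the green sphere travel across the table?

2.6

The green sphere was near (0.8, 6.4) before and (3.2, 5.4) after, so it travelled √(2.4² + 1.0²) ≈ 2.6 units.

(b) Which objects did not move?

the brown capsule and the red cone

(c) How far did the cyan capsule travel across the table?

1.8

The cyan capsule moved from about (12.0, 4.6) to (13.2, 3.3), a distance of √(1.2² + 1.3²) ≈ 1.8.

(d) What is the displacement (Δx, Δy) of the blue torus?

(-1.8, 1.9)

From the two frames, the blue torus sits at roughly (3.3, 2.4) before and (1.5, 4.3) after.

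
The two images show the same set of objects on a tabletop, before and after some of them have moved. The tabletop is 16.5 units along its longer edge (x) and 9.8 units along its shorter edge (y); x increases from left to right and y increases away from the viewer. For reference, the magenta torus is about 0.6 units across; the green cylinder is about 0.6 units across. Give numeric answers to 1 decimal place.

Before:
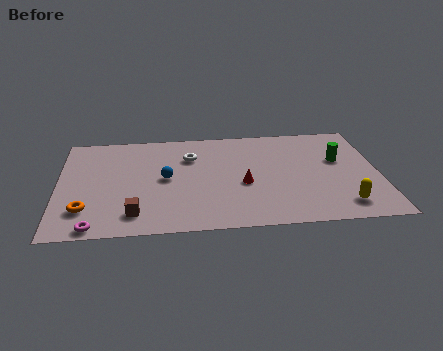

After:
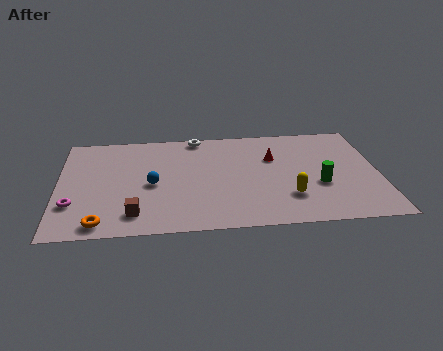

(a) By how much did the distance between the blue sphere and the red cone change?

+2.5

Before: roughly 4.1 units apart; after: 6.6. That's 2.5 units further apart.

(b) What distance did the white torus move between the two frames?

2.0

From (6.8, 7.0) to (7.2, 9.0), the white torus covered √(0.4² + 2.0²) ≈ 2.0 units.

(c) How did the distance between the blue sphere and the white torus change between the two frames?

+2.7

The distance was about 2.4 in the first image and 5.1 in the second, so they moved 2.7 units further apart.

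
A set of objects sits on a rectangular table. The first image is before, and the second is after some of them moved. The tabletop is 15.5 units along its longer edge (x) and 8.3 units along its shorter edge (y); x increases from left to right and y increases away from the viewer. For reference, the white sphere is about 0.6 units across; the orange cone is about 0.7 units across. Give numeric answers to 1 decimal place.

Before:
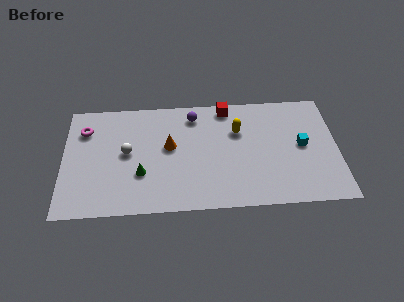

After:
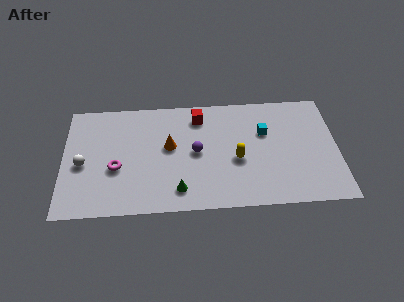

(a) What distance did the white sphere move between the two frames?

2.6

The white sphere moved from about (3.6, 4.4) to (1.1, 3.7), a distance of √(2.5² + 0.7²) ≈ 2.6.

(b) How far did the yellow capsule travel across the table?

2.1

The yellow capsule was near (9.9, 5.6) before and (9.8, 3.5) after, so it travelled √(0.1² + 2.1²) ≈ 2.1 units.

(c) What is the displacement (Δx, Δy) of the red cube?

(-1.6, -0.6)

From the two frames, the red cube sits at roughly (9.3, 7.4) before and (7.7, 6.8) after.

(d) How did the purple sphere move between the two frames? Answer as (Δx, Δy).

(0.1, -2.7)

The purple sphere started near (7.4, 6.9) and ended near (7.5, 4.2).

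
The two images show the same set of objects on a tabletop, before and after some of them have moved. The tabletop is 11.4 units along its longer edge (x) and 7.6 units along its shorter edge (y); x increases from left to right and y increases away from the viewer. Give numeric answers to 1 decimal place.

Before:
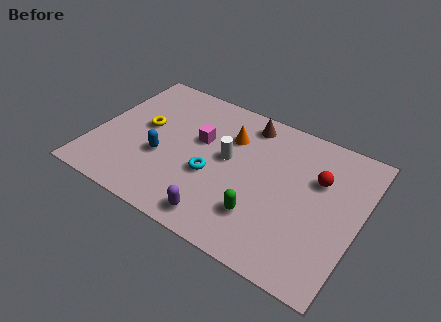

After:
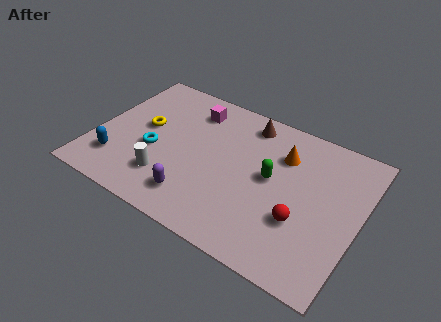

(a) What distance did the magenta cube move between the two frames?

1.6

The magenta cube moved from about (4.4, 4.6) to (3.8, 6.1), a distance of √(0.6² + 1.5²) ≈ 1.6.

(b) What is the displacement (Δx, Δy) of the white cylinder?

(-2.3, -2.3)

The white cylinder was at about (5.7, 4.2) and moved to about (3.4, 1.9).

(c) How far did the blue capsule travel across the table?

2.1

The blue capsule moved from about (3.0, 2.9) to (1.2, 1.8), a distance of √(1.8² + 1.1²) ≈ 2.1.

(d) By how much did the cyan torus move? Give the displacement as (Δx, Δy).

(-2.6, 0.1)

From the two frames, the cyan torus sits at roughly (5.2, 3.0) before and (2.6, 3.1) after.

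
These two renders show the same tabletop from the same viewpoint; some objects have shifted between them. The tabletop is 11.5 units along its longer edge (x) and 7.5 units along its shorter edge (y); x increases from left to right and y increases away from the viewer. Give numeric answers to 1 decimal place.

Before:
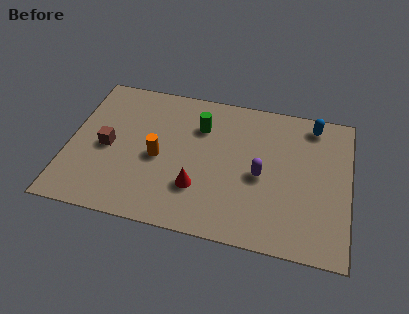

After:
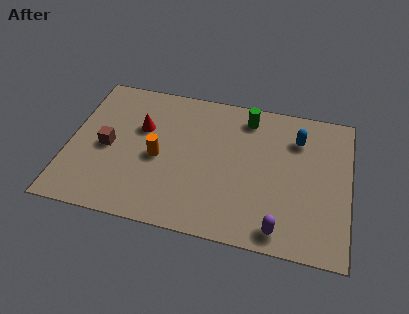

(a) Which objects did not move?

the orange cylinder and the brown cube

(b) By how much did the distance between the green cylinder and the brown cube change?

+2.1

Before: roughly 4.2 units apart; after: 6.3. That's 2.1 units further apart.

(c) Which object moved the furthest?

the red cone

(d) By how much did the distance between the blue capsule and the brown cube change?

-0.8

Before: roughly 8.8 units apart; after: 8.0. That's 0.8 units closer together.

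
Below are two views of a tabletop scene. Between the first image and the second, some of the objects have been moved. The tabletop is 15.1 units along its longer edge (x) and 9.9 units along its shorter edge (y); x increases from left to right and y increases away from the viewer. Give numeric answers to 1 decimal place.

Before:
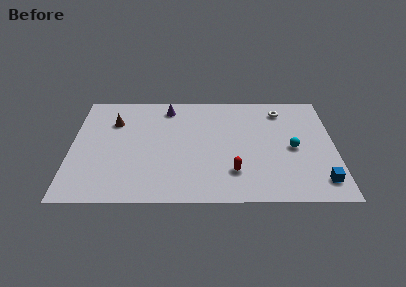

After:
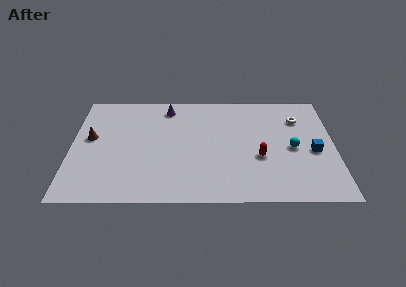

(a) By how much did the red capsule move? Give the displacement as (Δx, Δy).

(1.5, 1.3)

From the two frames, the red capsule sits at roughly (9.3, 2.5) before and (10.8, 3.8) after.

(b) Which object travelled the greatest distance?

the blue cube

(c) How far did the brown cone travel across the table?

2.0

The brown cone moved from about (2.4, 7.1) to (1.1, 5.6), a distance of √(1.3² + 1.5²) ≈ 2.0.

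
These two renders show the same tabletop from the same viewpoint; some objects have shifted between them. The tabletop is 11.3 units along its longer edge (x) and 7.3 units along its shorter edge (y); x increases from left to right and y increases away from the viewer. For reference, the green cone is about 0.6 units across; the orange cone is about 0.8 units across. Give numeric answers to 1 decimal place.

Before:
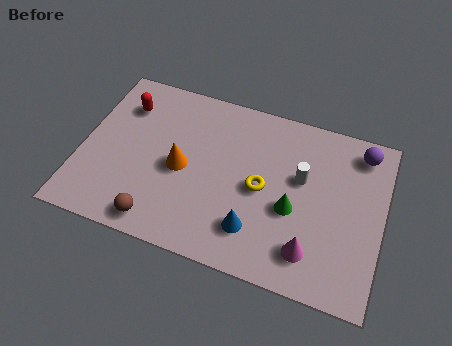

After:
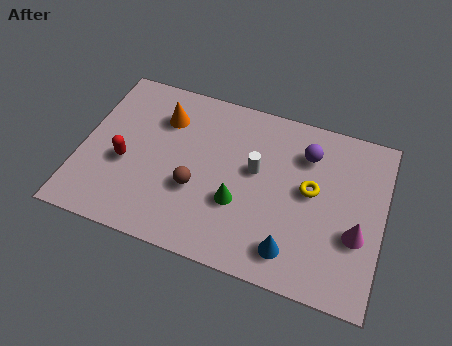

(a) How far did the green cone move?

2.0

From (8.0, 3.0) to (6.0, 2.6), the green cone covered √(2.0² + 0.4²) ≈ 2.0 units.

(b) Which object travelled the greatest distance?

the red capsule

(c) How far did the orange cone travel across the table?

2.2

The orange cone was near (3.8, 3.4) before and (2.9, 5.4) after, so it travelled √(0.9² + 2.0²) ≈ 2.2 units.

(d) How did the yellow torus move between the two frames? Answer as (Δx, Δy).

(1.8, 0.5)

The yellow torus was at about (6.8, 3.5) and moved to about (8.6, 4.0).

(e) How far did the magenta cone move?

2.0

From (8.8, 1.5) to (10.4, 2.7), the magenta cone covered √(1.6² + 1.2²) ≈ 2.0 units.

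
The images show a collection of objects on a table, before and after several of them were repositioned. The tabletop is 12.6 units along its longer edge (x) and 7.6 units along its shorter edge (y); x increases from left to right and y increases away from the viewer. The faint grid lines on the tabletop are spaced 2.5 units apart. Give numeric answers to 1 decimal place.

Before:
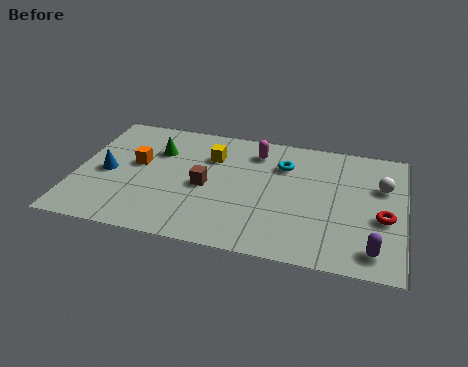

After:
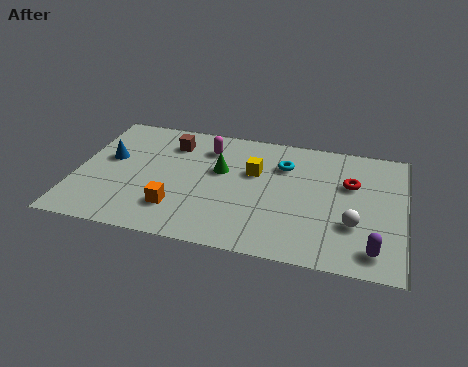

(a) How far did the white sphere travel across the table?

2.7

From (11.7, 5.0) to (10.7, 2.5), the white sphere covered √(1.0² + 2.5²) ≈ 2.7 units.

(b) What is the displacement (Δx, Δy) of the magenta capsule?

(-1.9, -0.2)

From the two frames, the magenta capsule sits at roughly (6.8, 6.1) before and (4.9, 5.9) after.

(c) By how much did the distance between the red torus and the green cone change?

-4.1

The distance was about 9.1 in the first image and 5.0 in the second, so they moved 4.1 units closer together.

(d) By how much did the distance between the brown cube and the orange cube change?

+1.2

They were about 2.8 units apart before and 4.0 after — 1.2 units further apart.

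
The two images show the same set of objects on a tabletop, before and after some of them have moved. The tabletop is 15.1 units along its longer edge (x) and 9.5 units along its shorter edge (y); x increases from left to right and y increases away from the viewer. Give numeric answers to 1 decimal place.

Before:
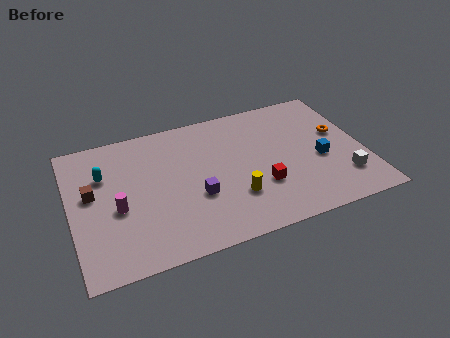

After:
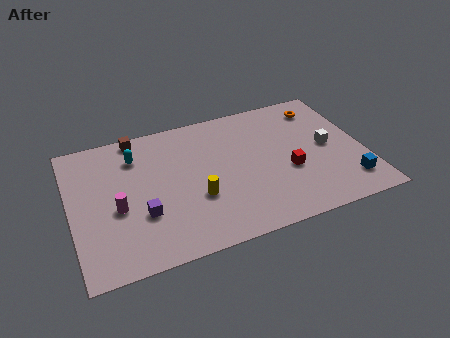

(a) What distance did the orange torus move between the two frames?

2.3

The orange torus was near (14.0, 5.6) before and (13.3, 7.8) after, so it travelled √(0.7² + 2.2²) ≈ 2.3 units.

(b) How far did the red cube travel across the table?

1.6

The red cube moved from about (9.6, 3.1) to (11.1, 3.7), a distance of √(1.5² + 0.6²) ≈ 1.6.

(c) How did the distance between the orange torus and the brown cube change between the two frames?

-3.3

The distance was about 12.9 in the first image and 9.6 in the second, so they moved 3.3 units closer together.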